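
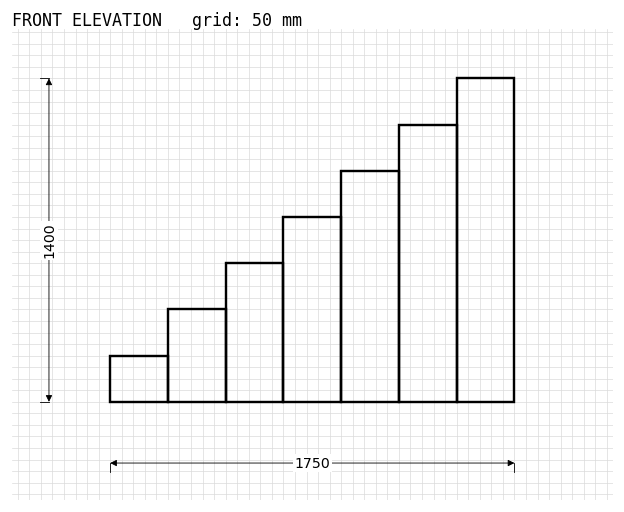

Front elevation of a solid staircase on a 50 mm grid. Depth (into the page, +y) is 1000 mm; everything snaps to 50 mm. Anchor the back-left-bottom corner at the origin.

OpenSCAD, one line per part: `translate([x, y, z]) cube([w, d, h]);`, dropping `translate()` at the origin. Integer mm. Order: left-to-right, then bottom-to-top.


cube([250, 1000, 200]);
translate([250, 0, 0]) cube([250, 1000, 400]);
translate([500, 0, 0]) cube([250, 1000, 600]);
translate([750, 0, 0]) cube([250, 1000, 800]);
translate([1000, 0, 0]) cube([250, 1000, 1000]);
translate([1250, 0, 0]) cube([250, 1000, 1200]);
translate([1500, 0, 0]) cube([250, 1000, 1400]);


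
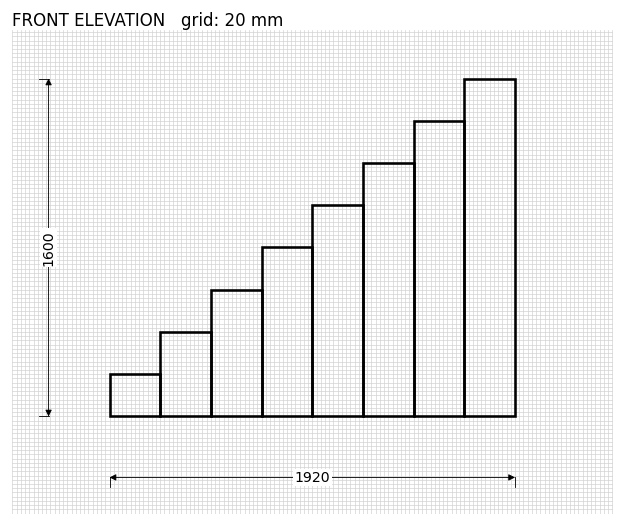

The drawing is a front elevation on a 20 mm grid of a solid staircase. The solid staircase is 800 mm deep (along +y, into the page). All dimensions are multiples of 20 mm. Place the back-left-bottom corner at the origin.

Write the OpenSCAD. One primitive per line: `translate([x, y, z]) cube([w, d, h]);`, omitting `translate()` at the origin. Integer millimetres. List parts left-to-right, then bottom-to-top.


cube([240, 800, 200]);
translate([240, 0, 0]) cube([240, 800, 400]);
translate([480, 0, 0]) cube([240, 800, 600]);
translate([720, 0, 0]) cube([240, 800, 800]);
translate([960, 0, 0]) cube([240, 800, 1000]);
translate([1200, 0, 0]) cube([240, 800, 1200]);
translate([1440, 0, 0]) cube([240, 800, 1400]);
translate([1680, 0, 0]) cube([240, 800, 1600]);


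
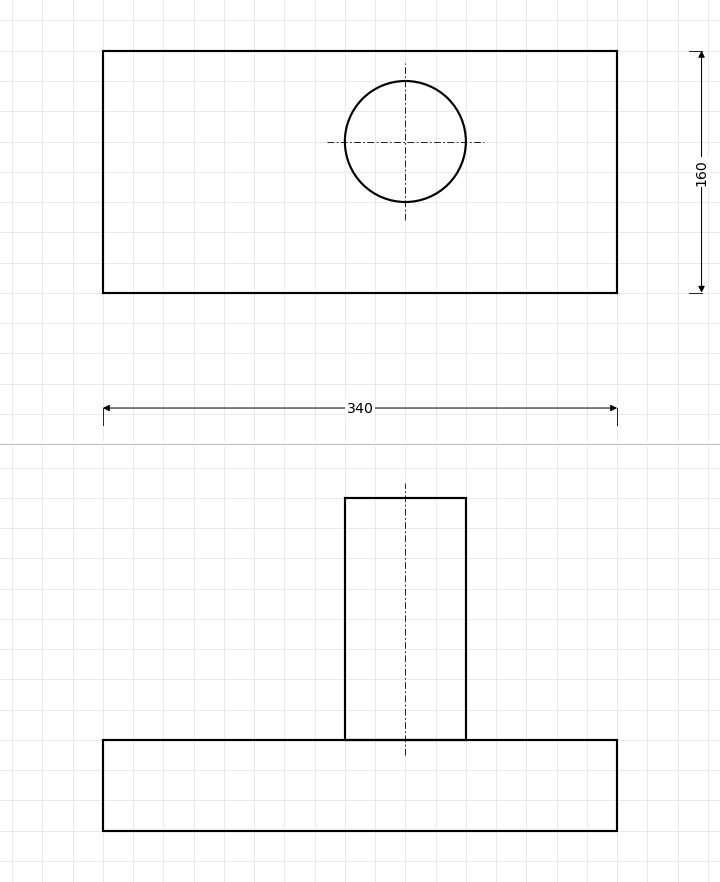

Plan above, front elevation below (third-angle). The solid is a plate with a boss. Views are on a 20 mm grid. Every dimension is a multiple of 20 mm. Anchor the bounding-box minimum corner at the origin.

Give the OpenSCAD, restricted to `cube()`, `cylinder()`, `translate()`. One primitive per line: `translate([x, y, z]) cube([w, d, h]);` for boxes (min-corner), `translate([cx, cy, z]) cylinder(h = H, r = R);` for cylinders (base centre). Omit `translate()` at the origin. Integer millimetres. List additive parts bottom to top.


cube([340, 160, 60]);
translate([200, 100, 60]) cylinder(h = 160, r = 40);


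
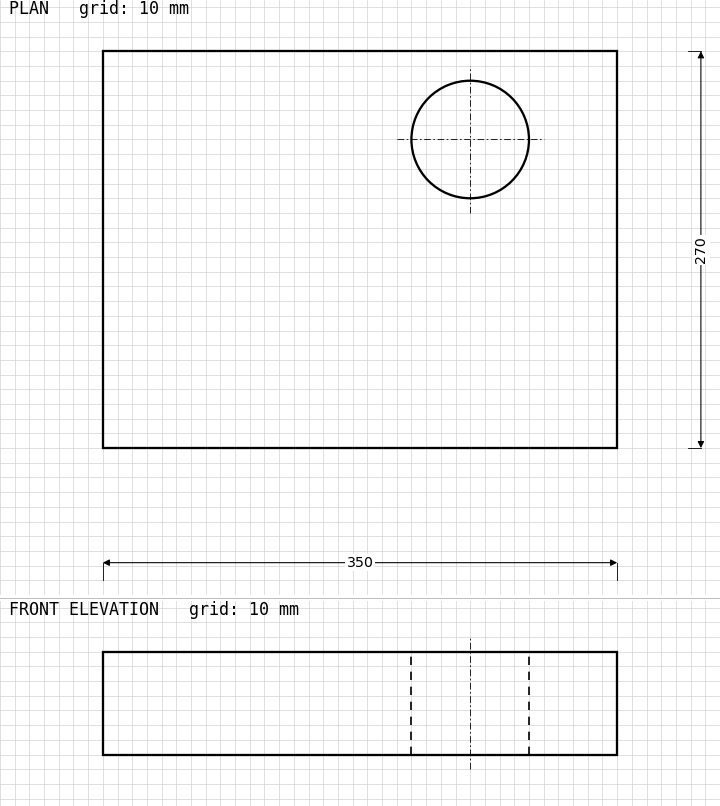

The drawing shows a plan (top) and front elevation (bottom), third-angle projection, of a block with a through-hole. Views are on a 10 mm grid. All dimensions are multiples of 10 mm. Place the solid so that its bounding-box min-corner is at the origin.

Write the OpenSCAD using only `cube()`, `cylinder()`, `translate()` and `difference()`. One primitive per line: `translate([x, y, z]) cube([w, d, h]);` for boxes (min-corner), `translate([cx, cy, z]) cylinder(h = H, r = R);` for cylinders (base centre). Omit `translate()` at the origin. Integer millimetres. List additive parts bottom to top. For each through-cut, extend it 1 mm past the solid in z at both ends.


difference() {
  cube([350, 270, 70]);
  translate([250, 210, -1]) cylinder(h = 72, r = 40);
}


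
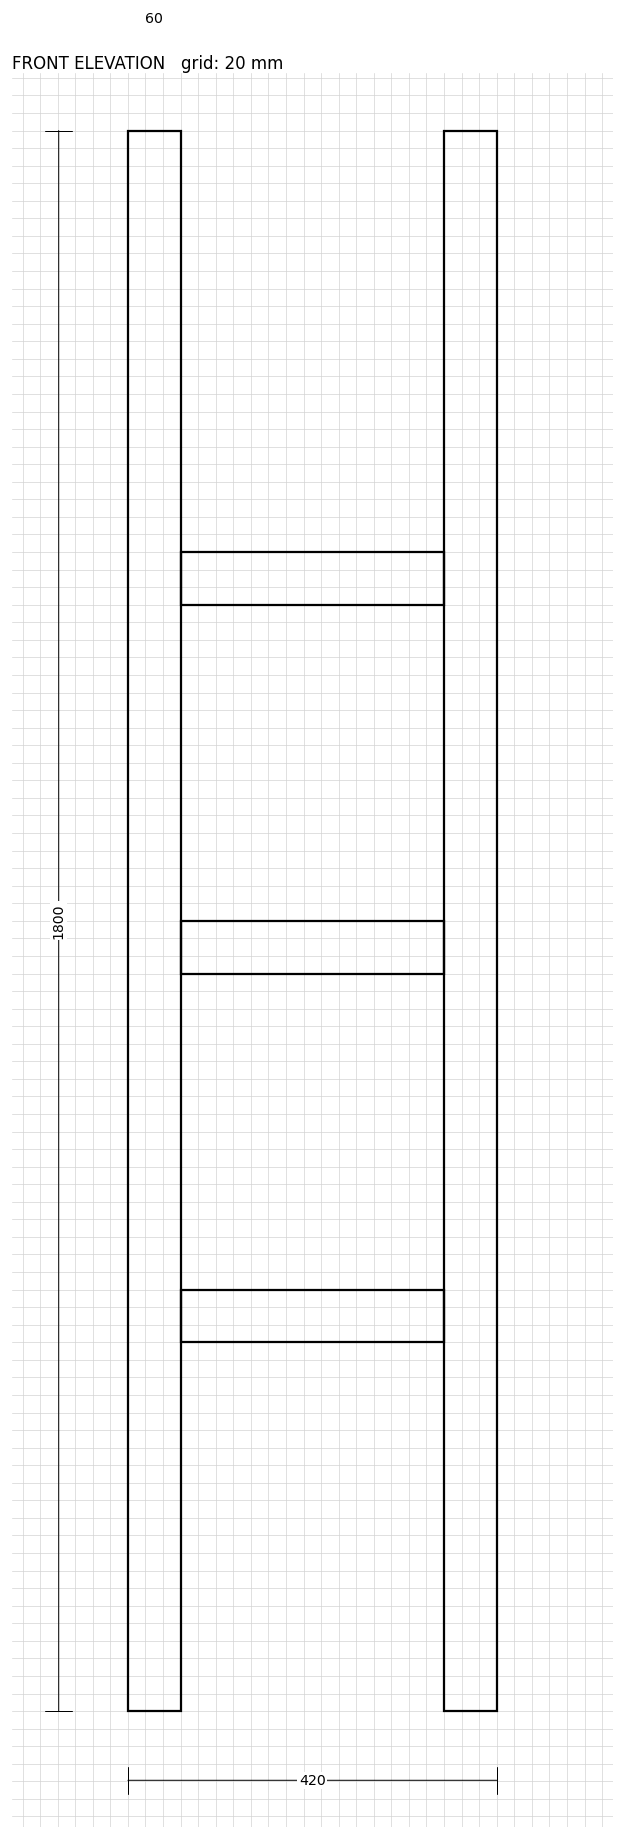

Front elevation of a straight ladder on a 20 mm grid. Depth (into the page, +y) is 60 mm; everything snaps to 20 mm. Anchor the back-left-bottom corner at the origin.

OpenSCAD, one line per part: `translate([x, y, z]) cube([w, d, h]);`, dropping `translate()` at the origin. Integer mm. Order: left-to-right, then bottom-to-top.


cube([60, 60, 1800]);
translate([60, 0, 420]) cube([300, 60, 60]);
translate([60, 0, 840]) cube([300, 60, 60]);
translate([60, 0, 1260]) cube([300, 60, 60]);
translate([360, 0, 0]) cube([60, 60, 1800]);


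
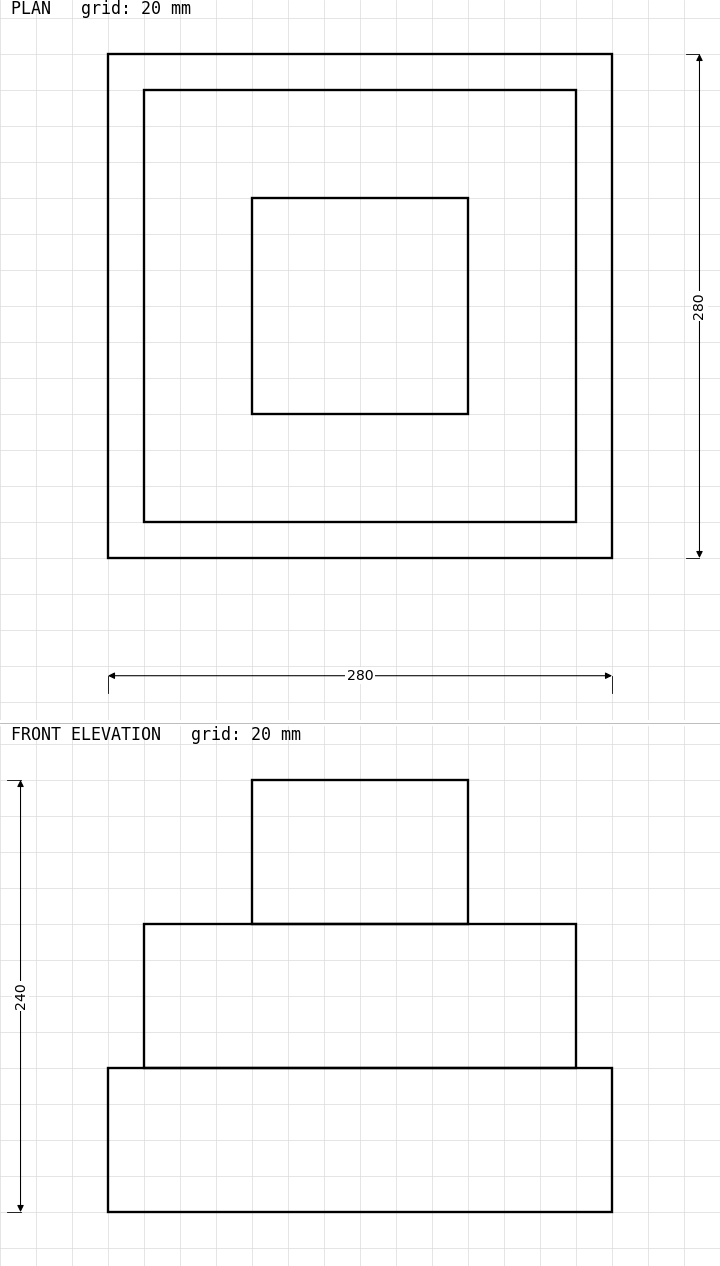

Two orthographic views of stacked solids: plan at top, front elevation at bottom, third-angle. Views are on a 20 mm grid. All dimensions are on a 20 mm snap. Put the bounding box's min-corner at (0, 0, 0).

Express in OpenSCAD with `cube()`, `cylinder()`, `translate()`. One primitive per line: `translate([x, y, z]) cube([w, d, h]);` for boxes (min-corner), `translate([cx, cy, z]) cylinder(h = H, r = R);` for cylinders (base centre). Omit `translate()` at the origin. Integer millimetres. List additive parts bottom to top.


cube([280, 280, 80]);
translate([20, 20, 80]) cube([240, 240, 80]);
translate([80, 80, 160]) cube([120, 120, 80]);


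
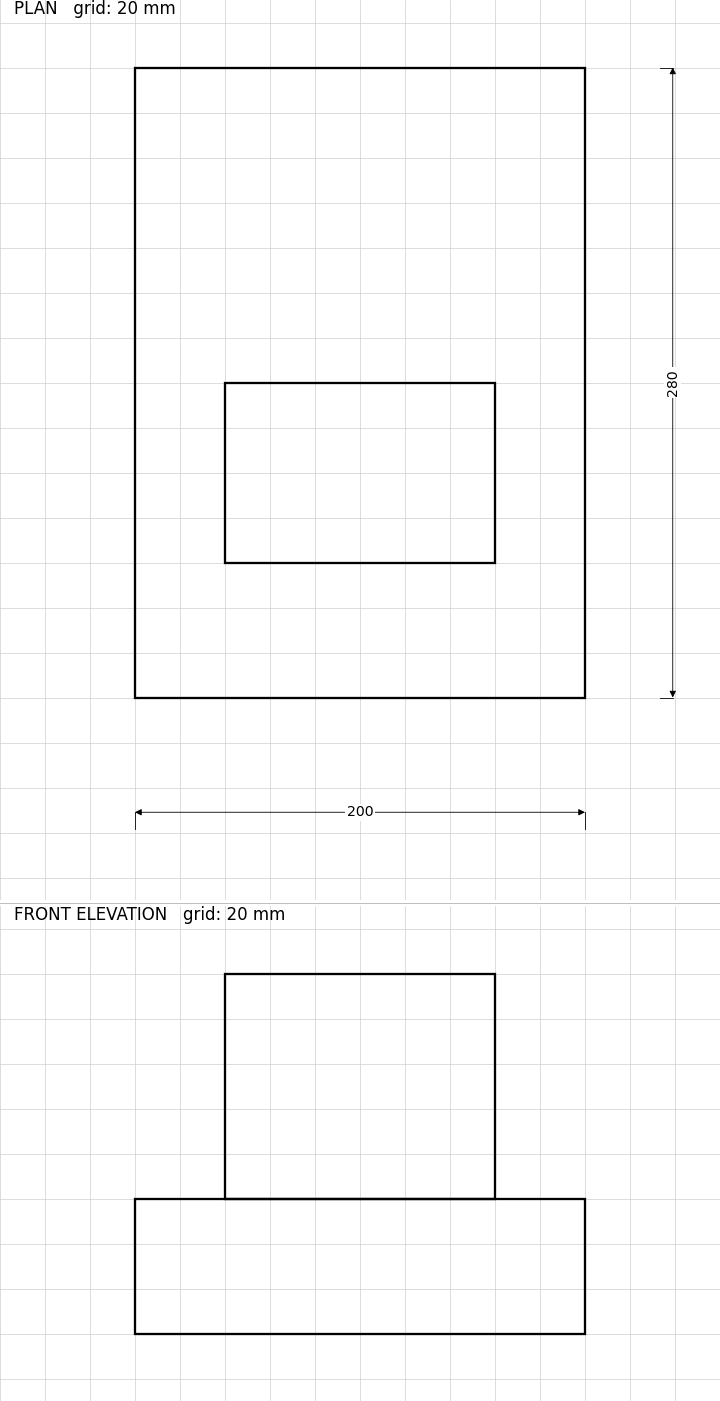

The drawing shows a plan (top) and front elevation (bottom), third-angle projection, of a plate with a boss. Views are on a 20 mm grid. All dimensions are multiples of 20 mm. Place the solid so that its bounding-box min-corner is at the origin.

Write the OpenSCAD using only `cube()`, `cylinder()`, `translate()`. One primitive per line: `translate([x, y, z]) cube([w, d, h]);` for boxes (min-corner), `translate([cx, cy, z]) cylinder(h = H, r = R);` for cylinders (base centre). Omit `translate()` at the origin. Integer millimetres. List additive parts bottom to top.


cube([200, 280, 60]);
translate([40, 60, 60]) cube([120, 80, 100]);


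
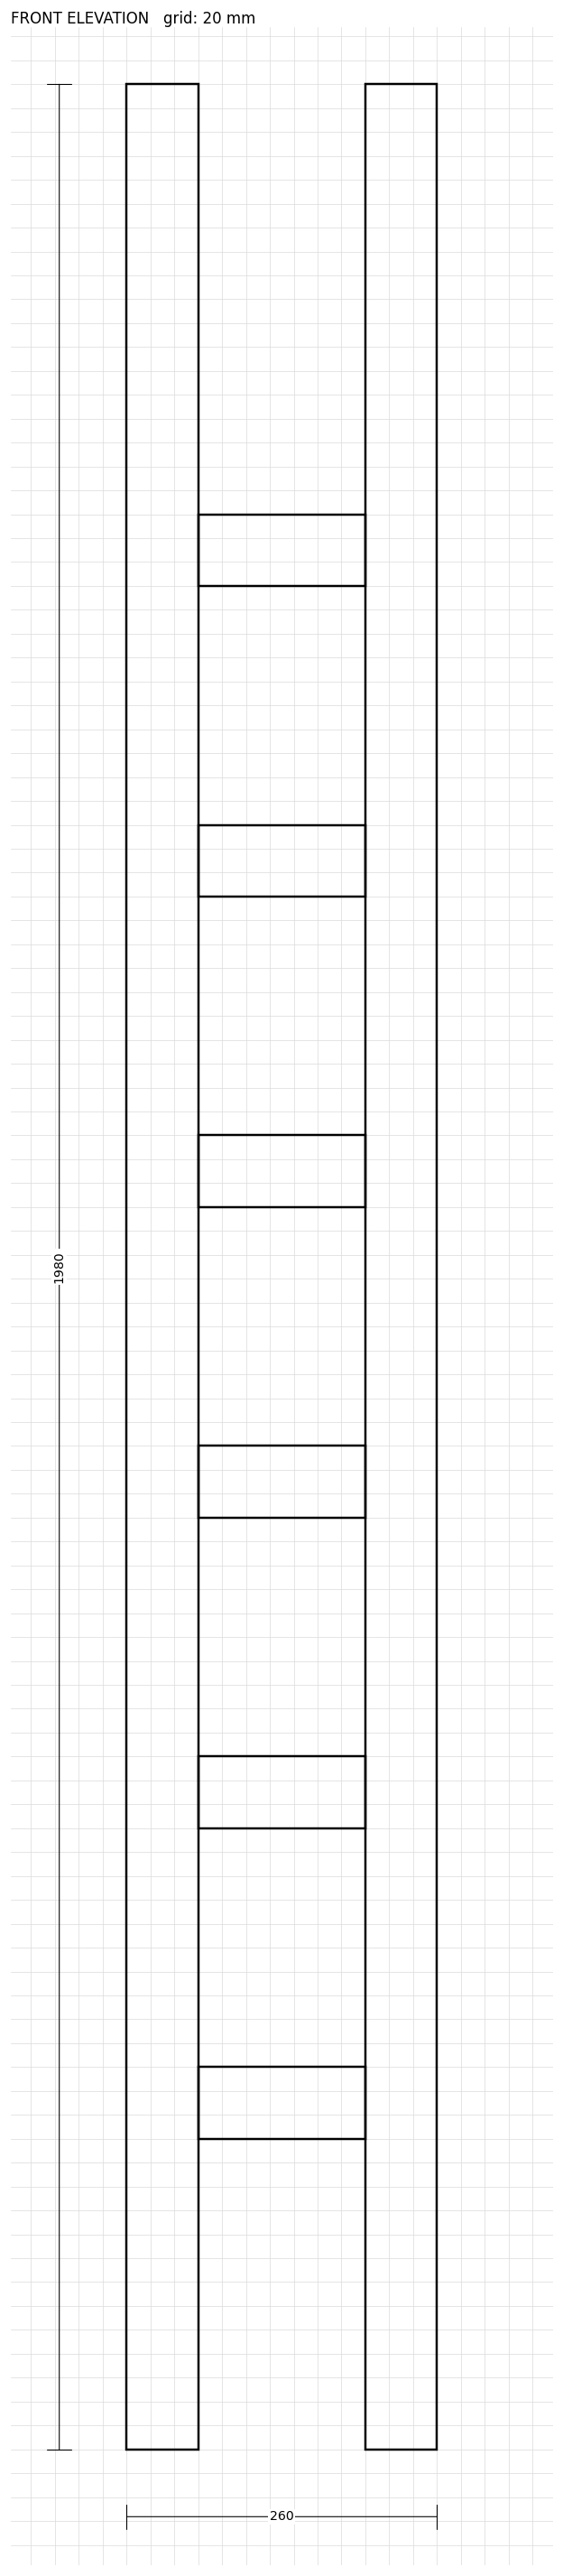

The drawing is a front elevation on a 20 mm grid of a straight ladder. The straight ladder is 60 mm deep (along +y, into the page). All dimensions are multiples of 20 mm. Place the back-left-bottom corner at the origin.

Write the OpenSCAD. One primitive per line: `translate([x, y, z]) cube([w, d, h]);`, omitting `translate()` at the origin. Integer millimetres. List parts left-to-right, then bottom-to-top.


cube([60, 60, 1980]);
translate([60, 0, 260]) cube([140, 60, 60]);
translate([60, 0, 520]) cube([140, 60, 60]);
translate([60, 0, 780]) cube([140, 60, 60]);
translate([60, 0, 1040]) cube([140, 60, 60]);
translate([60, 0, 1300]) cube([140, 60, 60]);
translate([60, 0, 1560]) cube([140, 60, 60]);
translate([200, 0, 0]) cube([60, 60, 1980]);


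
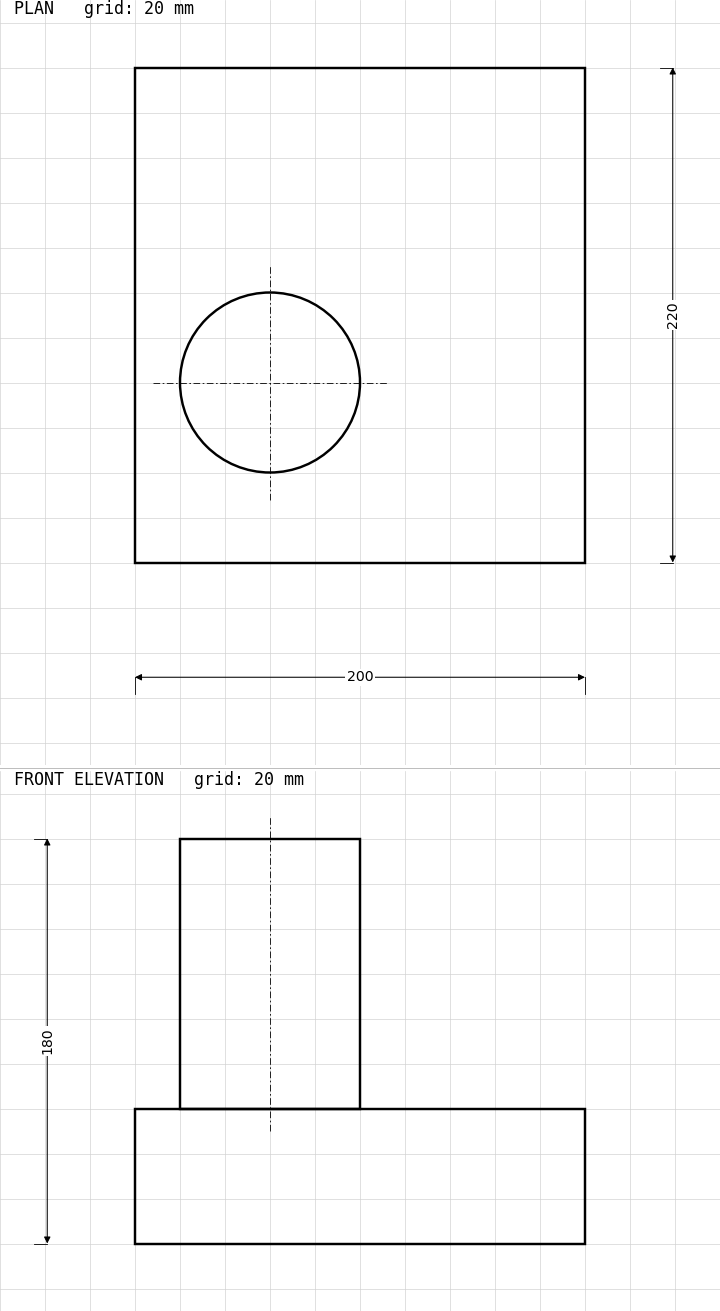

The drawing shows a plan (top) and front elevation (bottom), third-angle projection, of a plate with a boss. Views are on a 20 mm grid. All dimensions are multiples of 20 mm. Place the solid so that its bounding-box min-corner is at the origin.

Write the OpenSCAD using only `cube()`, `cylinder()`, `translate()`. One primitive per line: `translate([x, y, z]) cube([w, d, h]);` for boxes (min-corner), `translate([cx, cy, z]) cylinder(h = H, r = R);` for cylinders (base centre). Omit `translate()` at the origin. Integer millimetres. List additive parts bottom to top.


cube([200, 220, 60]);
translate([60, 80, 60]) cylinder(h = 120, r = 40);


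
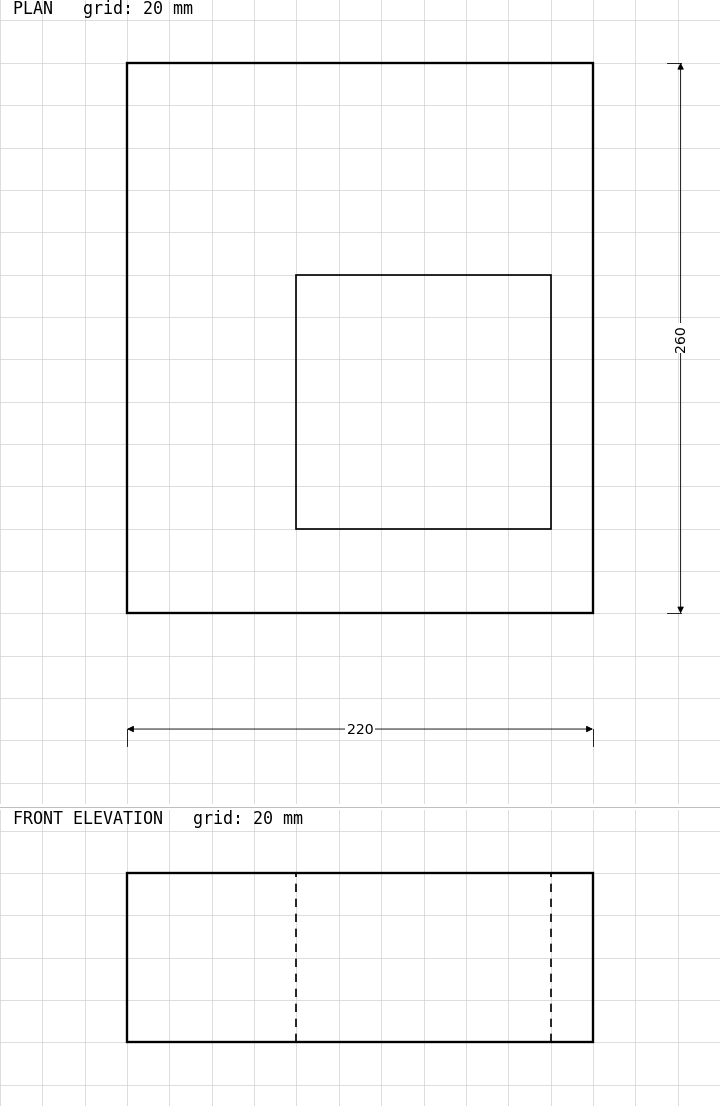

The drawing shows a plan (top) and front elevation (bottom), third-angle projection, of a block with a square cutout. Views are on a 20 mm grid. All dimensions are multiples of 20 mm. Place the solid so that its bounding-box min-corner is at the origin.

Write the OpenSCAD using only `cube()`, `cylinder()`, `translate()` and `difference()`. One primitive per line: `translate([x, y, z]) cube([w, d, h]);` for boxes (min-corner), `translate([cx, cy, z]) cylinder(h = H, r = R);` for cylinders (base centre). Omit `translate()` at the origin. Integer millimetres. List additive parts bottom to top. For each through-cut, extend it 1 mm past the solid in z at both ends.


difference() {
  cube([220, 260, 80]);
  translate([80, 40, -1]) cube([120, 120, 82]);
}


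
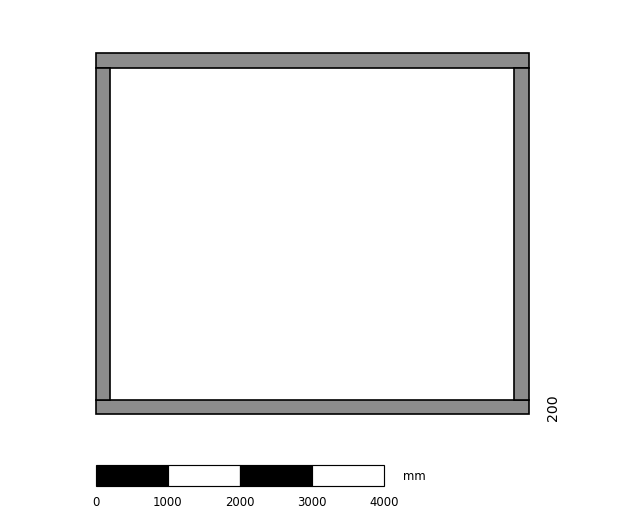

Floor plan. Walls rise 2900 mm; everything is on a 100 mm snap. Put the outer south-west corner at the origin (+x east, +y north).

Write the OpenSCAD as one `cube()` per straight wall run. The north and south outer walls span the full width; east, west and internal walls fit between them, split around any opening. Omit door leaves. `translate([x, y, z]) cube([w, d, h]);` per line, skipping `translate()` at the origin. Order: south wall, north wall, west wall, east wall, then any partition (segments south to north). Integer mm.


cube([6000, 200, 2900]);
translate([0, 4800, 0]) cube([6000, 200, 2900]);
translate([0, 200, 0]) cube([200, 4600, 2900]);
translate([5800, 200, 0]) cube([200, 4600, 2900]);


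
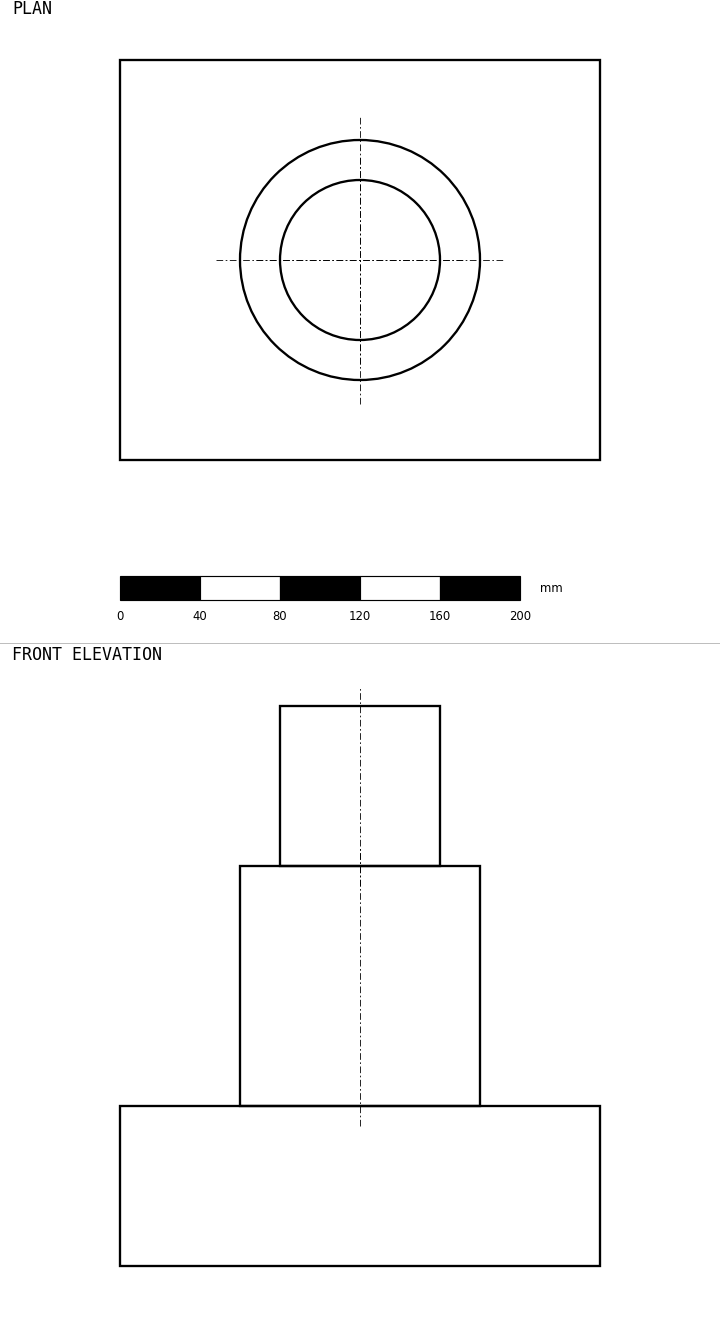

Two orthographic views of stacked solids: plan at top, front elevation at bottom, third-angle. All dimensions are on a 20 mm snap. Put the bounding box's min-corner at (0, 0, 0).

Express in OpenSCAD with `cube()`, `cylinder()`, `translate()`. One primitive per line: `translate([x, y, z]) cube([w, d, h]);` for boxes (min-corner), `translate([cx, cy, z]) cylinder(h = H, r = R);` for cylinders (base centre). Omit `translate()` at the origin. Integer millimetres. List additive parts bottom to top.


cube([240, 200, 80]);
translate([120, 100, 80]) cylinder(h = 120, r = 60);
translate([120, 100, 200]) cylinder(h = 80, r = 40);


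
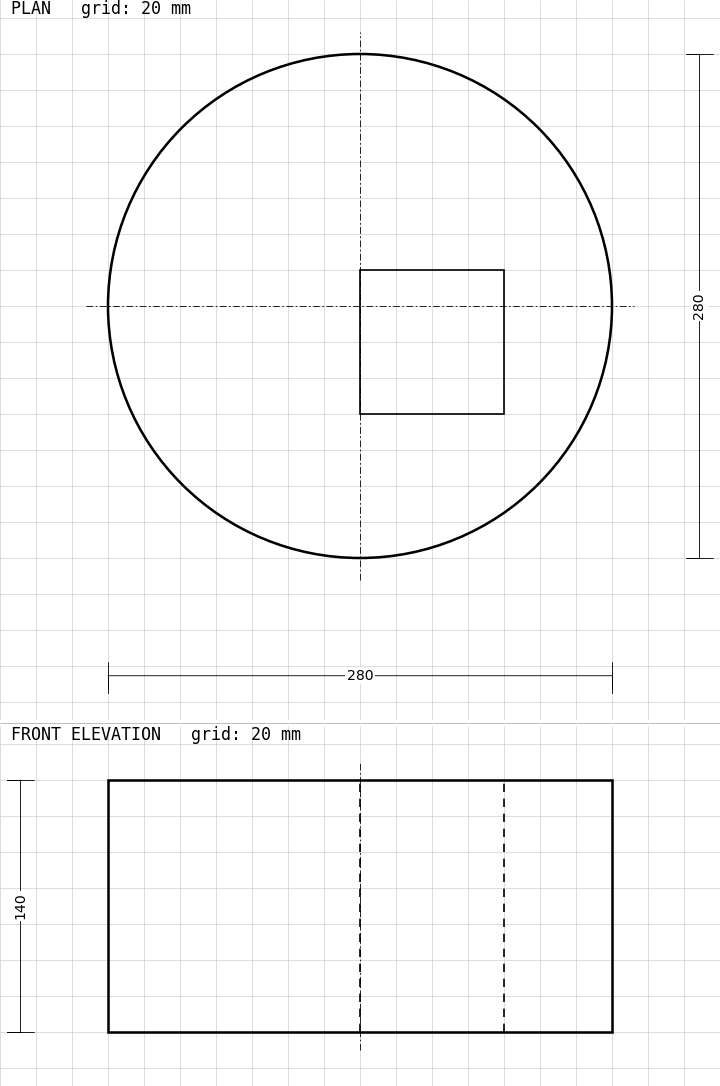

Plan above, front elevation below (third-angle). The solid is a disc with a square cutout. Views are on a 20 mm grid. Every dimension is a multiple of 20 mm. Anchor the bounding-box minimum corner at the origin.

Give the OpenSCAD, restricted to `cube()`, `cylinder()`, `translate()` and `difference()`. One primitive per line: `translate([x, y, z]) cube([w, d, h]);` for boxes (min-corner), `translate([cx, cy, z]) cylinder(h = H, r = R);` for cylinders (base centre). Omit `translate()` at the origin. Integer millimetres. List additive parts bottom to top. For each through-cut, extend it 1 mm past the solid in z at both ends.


difference() {
  translate([140, 140, 0]) cylinder(h = 140, r = 140);
  translate([140, 80, -1]) cube([80, 80, 142]);
}


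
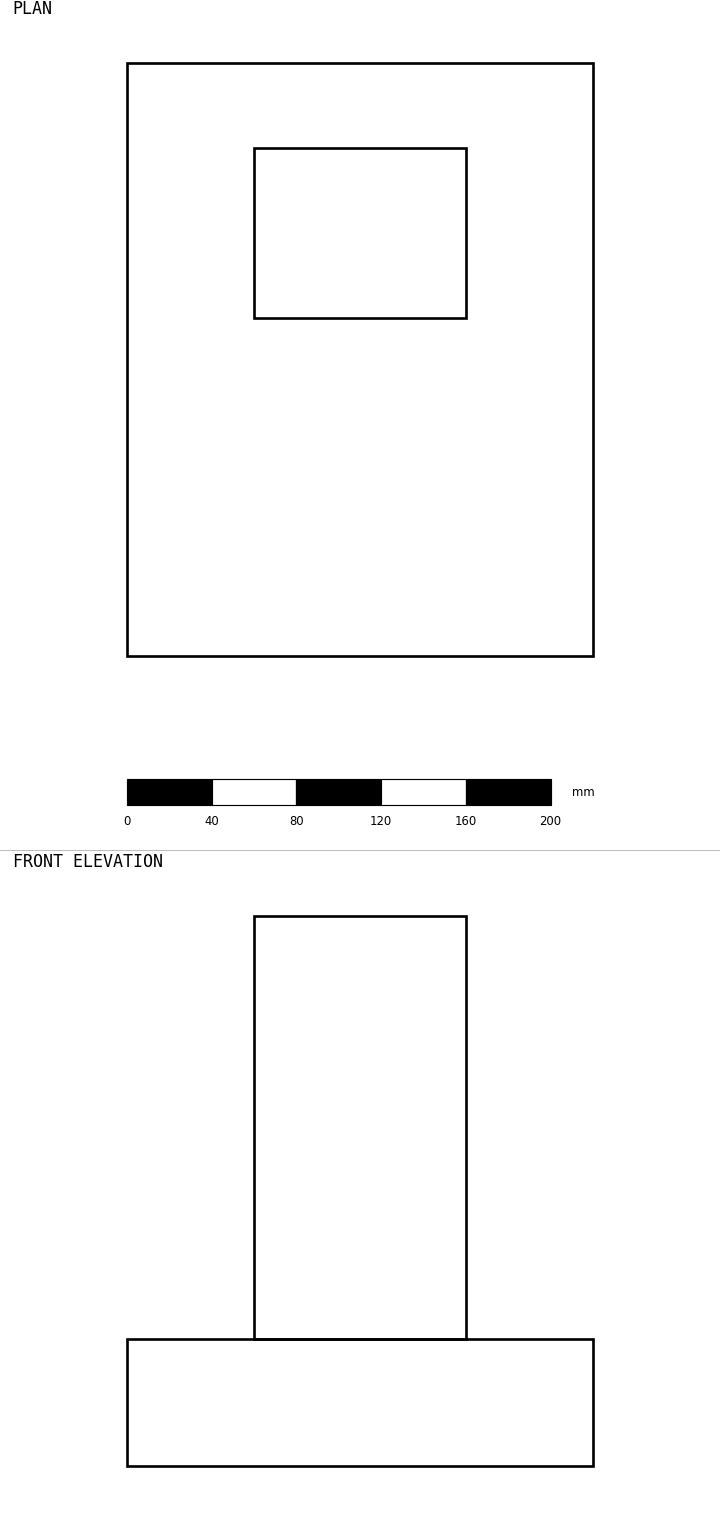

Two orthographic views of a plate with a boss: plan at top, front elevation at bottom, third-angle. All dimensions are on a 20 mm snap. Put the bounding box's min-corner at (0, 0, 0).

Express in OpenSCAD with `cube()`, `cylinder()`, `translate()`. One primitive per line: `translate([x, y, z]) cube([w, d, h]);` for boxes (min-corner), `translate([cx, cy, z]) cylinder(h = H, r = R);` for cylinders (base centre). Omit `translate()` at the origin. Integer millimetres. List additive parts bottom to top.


cube([220, 280, 60]);
translate([60, 160, 60]) cube([100, 80, 200]);


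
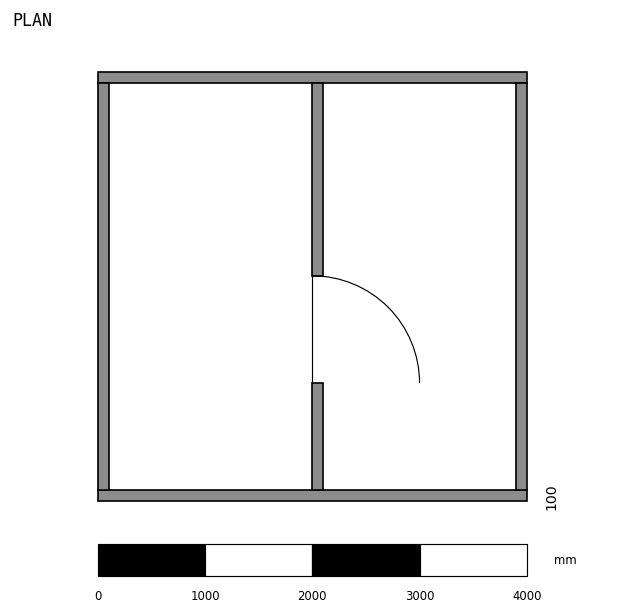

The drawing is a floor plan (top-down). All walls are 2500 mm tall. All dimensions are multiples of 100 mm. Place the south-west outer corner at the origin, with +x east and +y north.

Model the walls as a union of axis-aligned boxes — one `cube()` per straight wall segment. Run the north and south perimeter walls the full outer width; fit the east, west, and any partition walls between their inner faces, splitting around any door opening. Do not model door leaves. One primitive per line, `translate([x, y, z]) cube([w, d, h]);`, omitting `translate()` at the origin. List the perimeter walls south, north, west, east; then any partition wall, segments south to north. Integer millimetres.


cube([4000, 100, 2500]);
translate([0, 3900, 0]) cube([4000, 100, 2500]);
translate([0, 100, 0]) cube([100, 3800, 2500]);
translate([3900, 100, 0]) cube([100, 3800, 2500]);
translate([2000, 100, 0]) cube([100, 1000, 2500]);
translate([2000, 2100, 0]) cube([100, 1800, 2500]);


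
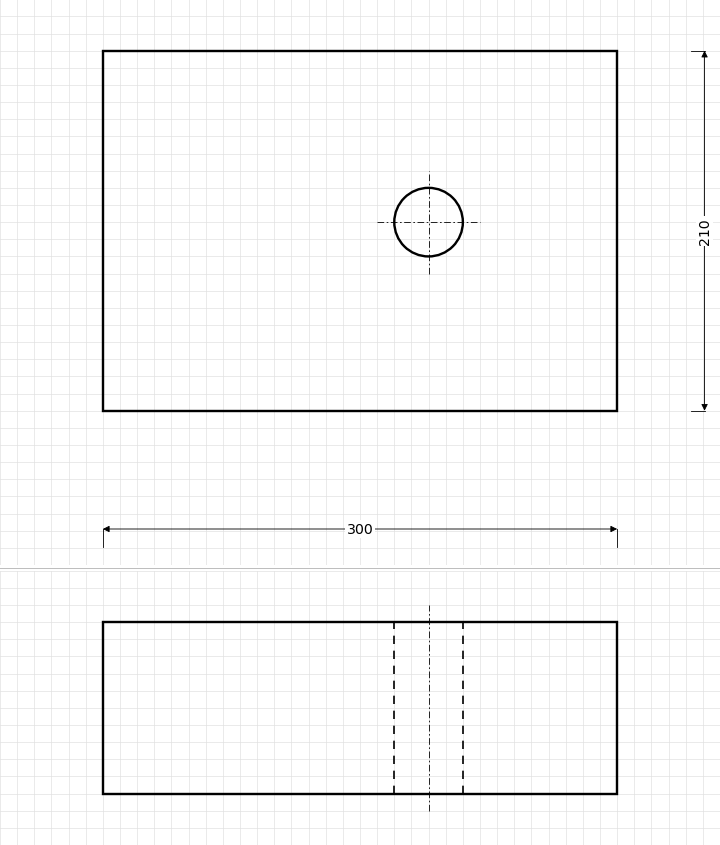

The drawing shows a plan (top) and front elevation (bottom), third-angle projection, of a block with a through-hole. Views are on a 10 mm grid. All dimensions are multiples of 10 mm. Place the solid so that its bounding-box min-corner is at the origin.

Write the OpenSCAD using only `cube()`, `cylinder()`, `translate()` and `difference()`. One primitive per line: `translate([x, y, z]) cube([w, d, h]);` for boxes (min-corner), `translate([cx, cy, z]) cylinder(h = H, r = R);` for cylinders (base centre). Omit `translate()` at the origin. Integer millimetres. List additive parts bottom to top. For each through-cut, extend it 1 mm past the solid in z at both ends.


difference() {
  cube([300, 210, 100]);
  translate([190, 110, -1]) cylinder(h = 102, r = 20);
}


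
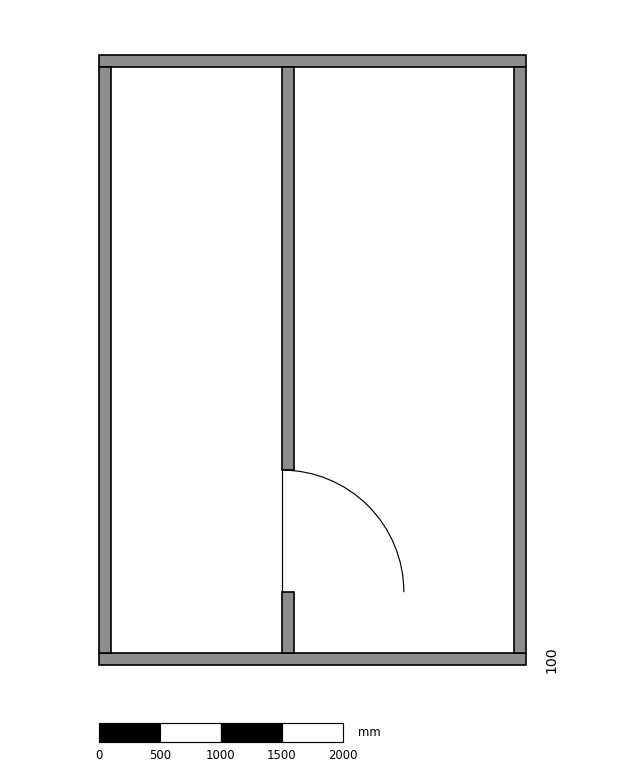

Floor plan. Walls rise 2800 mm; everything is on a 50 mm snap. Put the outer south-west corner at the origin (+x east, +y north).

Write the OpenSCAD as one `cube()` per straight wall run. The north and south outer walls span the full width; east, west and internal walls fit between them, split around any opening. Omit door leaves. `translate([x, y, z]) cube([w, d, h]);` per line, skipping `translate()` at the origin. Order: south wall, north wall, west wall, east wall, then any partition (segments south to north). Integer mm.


cube([3500, 100, 2800]);
translate([0, 4900, 0]) cube([3500, 100, 2800]);
translate([0, 100, 0]) cube([100, 4800, 2800]);
translate([3400, 100, 0]) cube([100, 4800, 2800]);
translate([1500, 100, 0]) cube([100, 500, 2800]);
translate([1500, 1600, 0]) cube([100, 3300, 2800]);


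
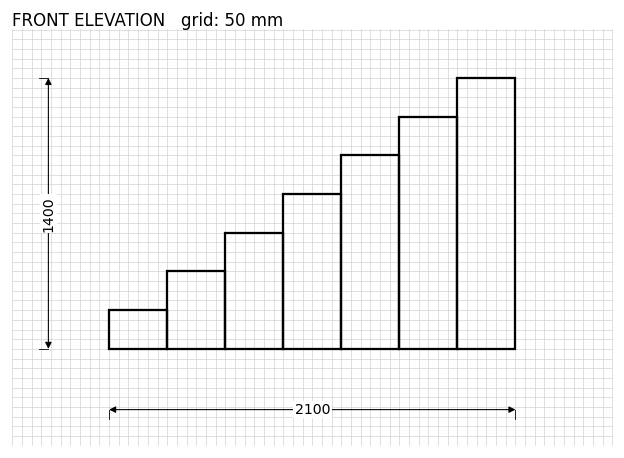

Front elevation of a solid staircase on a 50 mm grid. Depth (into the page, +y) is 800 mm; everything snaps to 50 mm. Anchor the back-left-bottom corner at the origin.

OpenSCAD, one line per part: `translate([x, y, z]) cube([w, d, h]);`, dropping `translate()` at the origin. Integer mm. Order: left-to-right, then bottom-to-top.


cube([300, 800, 200]);
translate([300, 0, 0]) cube([300, 800, 400]);
translate([600, 0, 0]) cube([300, 800, 600]);
translate([900, 0, 0]) cube([300, 800, 800]);
translate([1200, 0, 0]) cube([300, 800, 1000]);
translate([1500, 0, 0]) cube([300, 800, 1200]);
translate([1800, 0, 0]) cube([300, 800, 1400]);


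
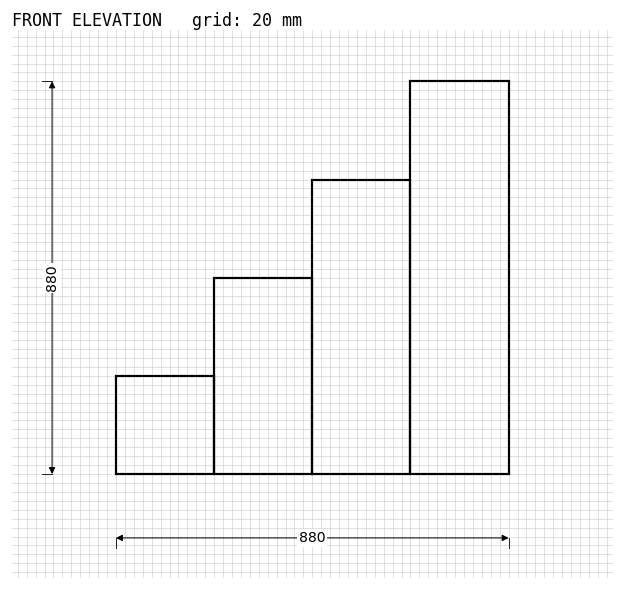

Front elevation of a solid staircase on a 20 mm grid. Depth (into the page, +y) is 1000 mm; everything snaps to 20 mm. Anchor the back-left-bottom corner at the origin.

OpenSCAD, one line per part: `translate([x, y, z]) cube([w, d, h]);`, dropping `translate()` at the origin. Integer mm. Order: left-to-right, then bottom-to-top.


cube([220, 1000, 220]);
translate([220, 0, 0]) cube([220, 1000, 440]);
translate([440, 0, 0]) cube([220, 1000, 660]);
translate([660, 0, 0]) cube([220, 1000, 880]);


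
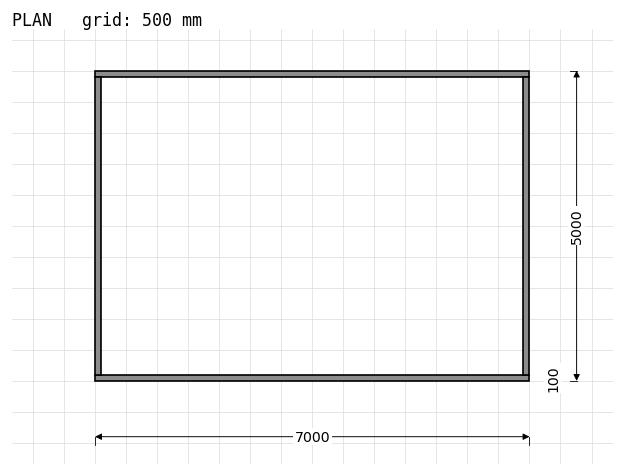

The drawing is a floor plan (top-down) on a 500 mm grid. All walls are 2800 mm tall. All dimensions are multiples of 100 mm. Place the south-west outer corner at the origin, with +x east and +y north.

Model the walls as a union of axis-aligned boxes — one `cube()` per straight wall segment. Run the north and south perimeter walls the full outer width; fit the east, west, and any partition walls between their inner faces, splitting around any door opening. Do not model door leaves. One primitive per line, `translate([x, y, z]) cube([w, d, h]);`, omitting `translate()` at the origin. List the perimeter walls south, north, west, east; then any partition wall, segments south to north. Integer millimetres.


cube([7000, 100, 2800]);
translate([0, 4900, 0]) cube([7000, 100, 2800]);
translate([0, 100, 0]) cube([100, 4800, 2800]);
translate([6900, 100, 0]) cube([100, 4800, 2800]);


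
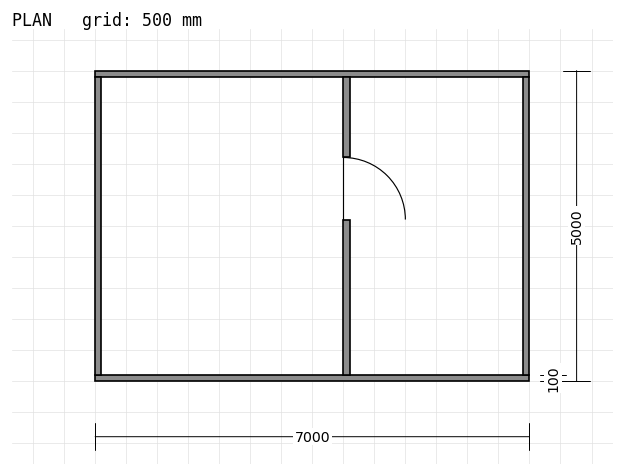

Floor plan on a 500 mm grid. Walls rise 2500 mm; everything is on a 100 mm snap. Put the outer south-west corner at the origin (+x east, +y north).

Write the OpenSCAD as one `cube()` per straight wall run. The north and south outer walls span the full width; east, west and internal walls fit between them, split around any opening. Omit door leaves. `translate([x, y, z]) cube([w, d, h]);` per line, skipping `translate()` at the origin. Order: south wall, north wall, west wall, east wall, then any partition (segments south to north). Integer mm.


cube([7000, 100, 2500]);
translate([0, 4900, 0]) cube([7000, 100, 2500]);
translate([0, 100, 0]) cube([100, 4800, 2500]);
translate([6900, 100, 0]) cube([100, 4800, 2500]);
translate([4000, 100, 0]) cube([100, 2500, 2500]);
translate([4000, 3600, 0]) cube([100, 1300, 2500]);


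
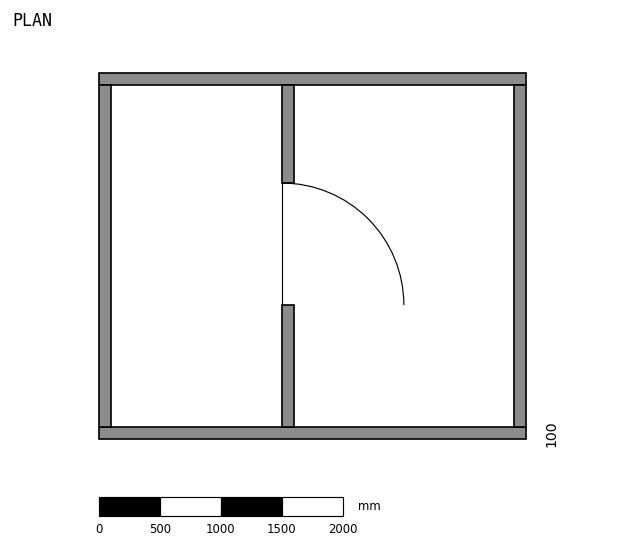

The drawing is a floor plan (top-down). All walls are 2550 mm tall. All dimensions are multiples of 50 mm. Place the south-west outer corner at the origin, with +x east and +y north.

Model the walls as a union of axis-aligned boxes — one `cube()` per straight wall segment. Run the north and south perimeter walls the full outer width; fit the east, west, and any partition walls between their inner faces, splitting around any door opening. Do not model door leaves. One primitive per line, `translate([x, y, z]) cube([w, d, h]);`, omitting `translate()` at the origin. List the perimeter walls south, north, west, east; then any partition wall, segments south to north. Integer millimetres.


cube([3500, 100, 2550]);
translate([0, 2900, 0]) cube([3500, 100, 2550]);
translate([0, 100, 0]) cube([100, 2800, 2550]);
translate([3400, 100, 0]) cube([100, 2800, 2550]);
translate([1500, 100, 0]) cube([100, 1000, 2550]);
translate([1500, 2100, 0]) cube([100, 800, 2550]);


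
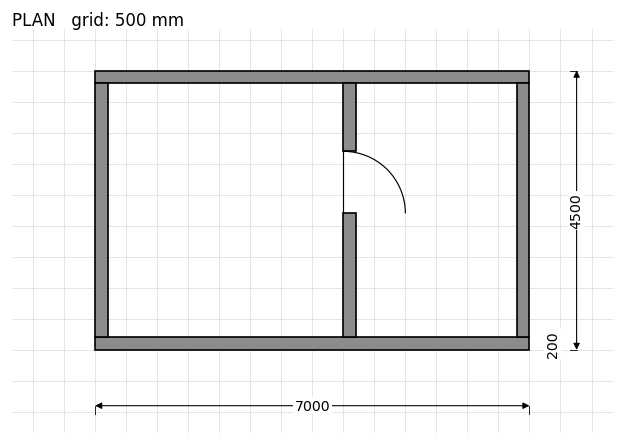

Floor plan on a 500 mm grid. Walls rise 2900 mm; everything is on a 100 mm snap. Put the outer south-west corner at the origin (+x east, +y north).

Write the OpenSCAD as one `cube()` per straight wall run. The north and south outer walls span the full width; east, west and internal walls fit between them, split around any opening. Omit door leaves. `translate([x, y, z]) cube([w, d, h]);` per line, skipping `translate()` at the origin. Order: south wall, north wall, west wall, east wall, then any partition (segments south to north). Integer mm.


cube([7000, 200, 2900]);
translate([0, 4300, 0]) cube([7000, 200, 2900]);
translate([0, 200, 0]) cube([200, 4100, 2900]);
translate([6800, 200, 0]) cube([200, 4100, 2900]);
translate([4000, 200, 0]) cube([200, 2000, 2900]);
translate([4000, 3200, 0]) cube([200, 1100, 2900]);


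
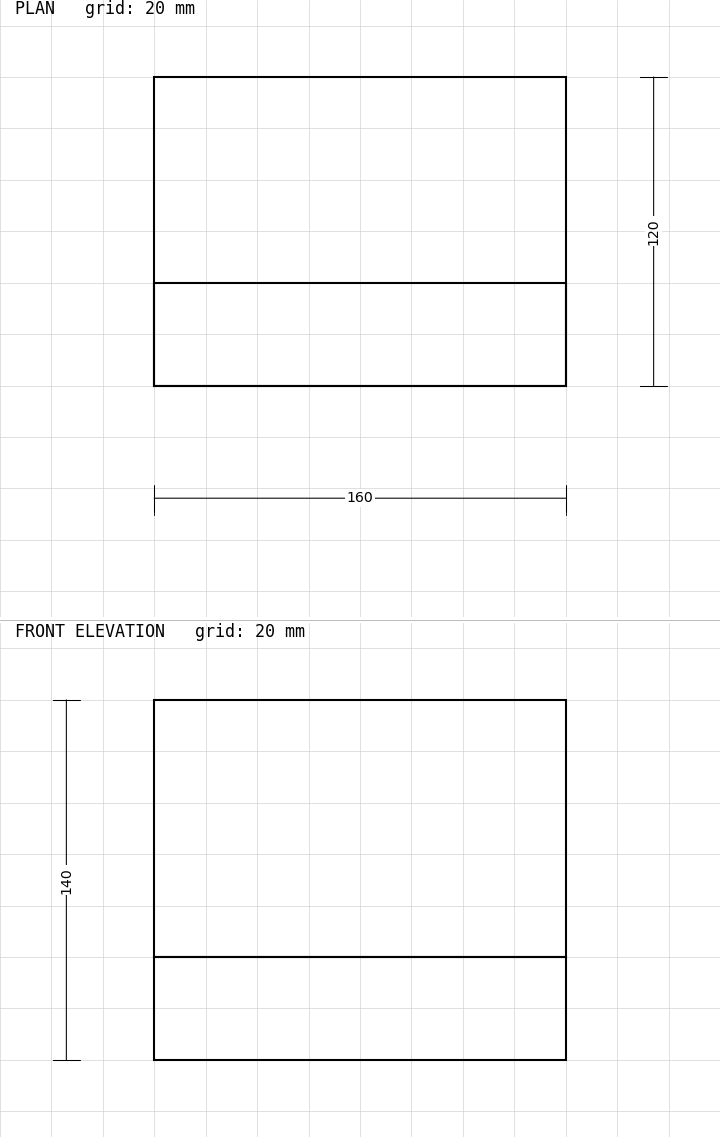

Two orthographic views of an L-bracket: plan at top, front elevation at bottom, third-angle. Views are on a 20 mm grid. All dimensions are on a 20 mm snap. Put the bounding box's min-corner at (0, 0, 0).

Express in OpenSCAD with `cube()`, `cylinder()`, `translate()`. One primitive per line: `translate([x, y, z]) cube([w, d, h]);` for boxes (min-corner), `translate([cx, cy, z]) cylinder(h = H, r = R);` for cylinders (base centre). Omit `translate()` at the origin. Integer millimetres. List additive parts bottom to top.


cube([160, 120, 40]);
translate([0, 0, 40]) cube([160, 40, 100]);


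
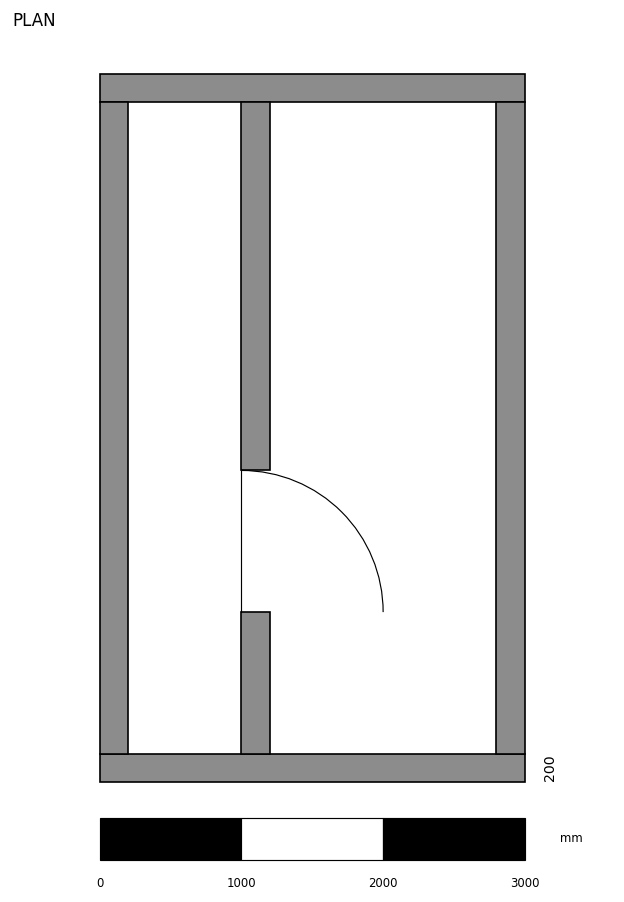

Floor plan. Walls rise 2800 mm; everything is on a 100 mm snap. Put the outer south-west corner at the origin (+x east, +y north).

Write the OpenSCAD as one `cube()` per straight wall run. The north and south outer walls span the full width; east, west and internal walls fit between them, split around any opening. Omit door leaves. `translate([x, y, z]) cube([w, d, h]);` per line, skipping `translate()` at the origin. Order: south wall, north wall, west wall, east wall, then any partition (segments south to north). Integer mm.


cube([3000, 200, 2800]);
translate([0, 4800, 0]) cube([3000, 200, 2800]);
translate([0, 200, 0]) cube([200, 4600, 2800]);
translate([2800, 200, 0]) cube([200, 4600, 2800]);
translate([1000, 200, 0]) cube([200, 1000, 2800]);
translate([1000, 2200, 0]) cube([200, 2600, 2800]);


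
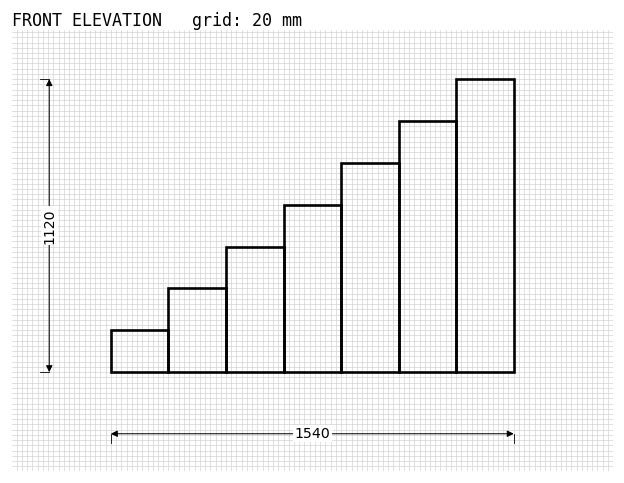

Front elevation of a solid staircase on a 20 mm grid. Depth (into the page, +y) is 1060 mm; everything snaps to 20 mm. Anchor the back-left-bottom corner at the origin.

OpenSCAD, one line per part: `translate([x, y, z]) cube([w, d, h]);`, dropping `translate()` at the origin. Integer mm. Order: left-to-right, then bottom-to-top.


cube([220, 1060, 160]);
translate([220, 0, 0]) cube([220, 1060, 320]);
translate([440, 0, 0]) cube([220, 1060, 480]);
translate([660, 0, 0]) cube([220, 1060, 640]);
translate([880, 0, 0]) cube([220, 1060, 800]);
translate([1100, 0, 0]) cube([220, 1060, 960]);
translate([1320, 0, 0]) cube([220, 1060, 1120]);


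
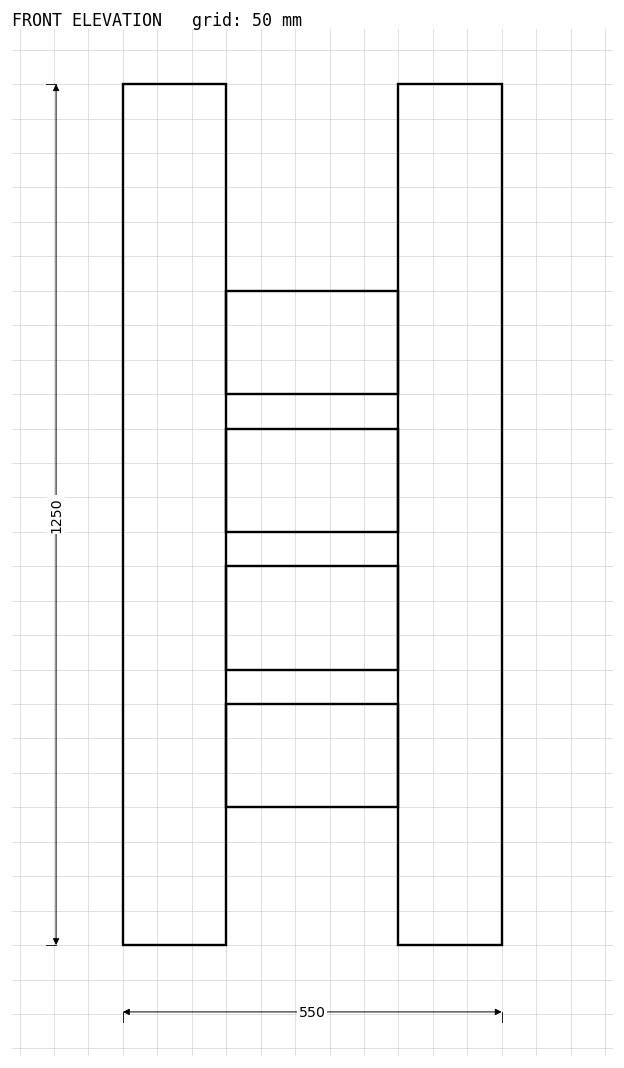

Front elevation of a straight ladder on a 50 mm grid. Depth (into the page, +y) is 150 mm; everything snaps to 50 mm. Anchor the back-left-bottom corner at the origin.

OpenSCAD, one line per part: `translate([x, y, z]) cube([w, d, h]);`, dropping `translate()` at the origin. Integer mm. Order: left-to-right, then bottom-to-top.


cube([150, 150, 1250]);
translate([150, 0, 200]) cube([250, 150, 150]);
translate([150, 0, 400]) cube([250, 150, 150]);
translate([150, 0, 600]) cube([250, 150, 150]);
translate([150, 0, 800]) cube([250, 150, 150]);
translate([400, 0, 0]) cube([150, 150, 1250]);


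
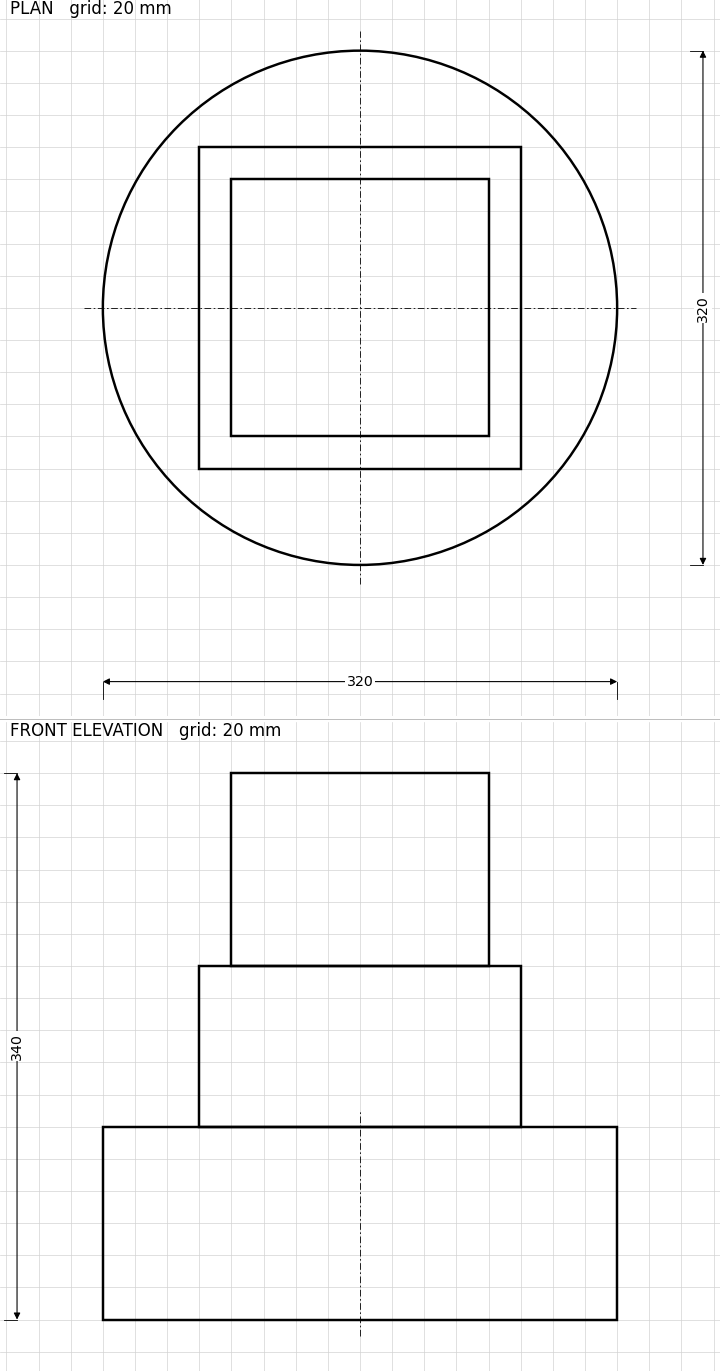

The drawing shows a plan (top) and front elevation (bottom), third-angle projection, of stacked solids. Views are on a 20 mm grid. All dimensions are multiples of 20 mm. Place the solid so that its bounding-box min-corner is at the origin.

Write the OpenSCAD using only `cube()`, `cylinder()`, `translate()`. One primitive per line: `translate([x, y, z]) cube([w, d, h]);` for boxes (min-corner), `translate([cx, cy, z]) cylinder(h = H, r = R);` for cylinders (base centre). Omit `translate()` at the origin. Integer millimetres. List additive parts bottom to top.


translate([160, 160, 0]) cylinder(h = 120, r = 160);
translate([60, 60, 120]) cube([200, 200, 100]);
translate([80, 80, 220]) cube([160, 160, 120]);


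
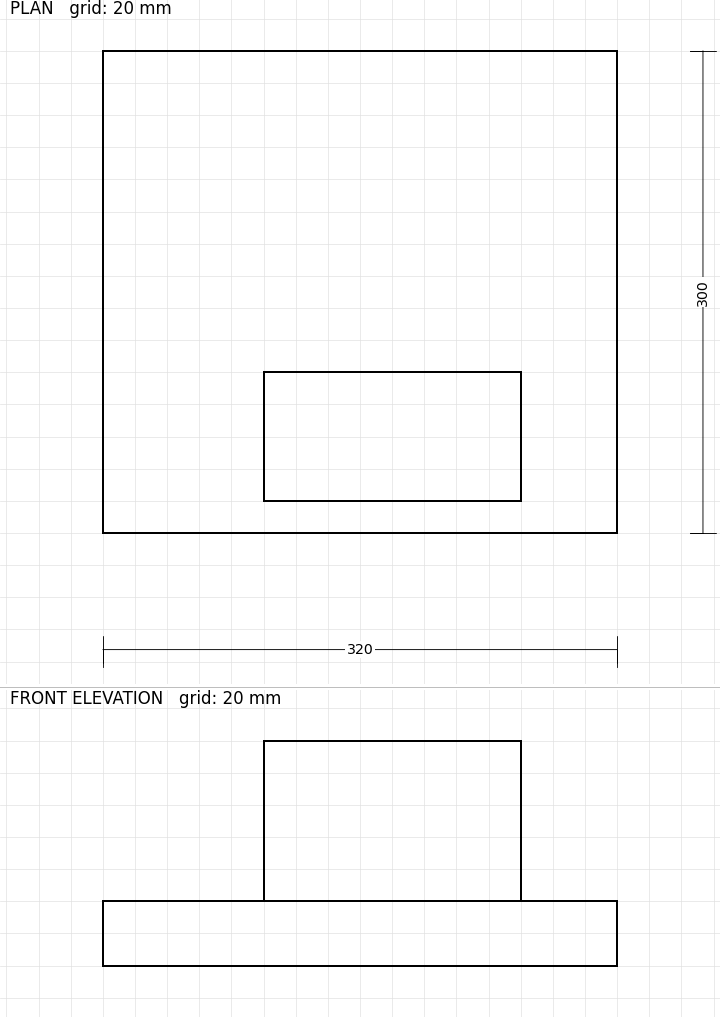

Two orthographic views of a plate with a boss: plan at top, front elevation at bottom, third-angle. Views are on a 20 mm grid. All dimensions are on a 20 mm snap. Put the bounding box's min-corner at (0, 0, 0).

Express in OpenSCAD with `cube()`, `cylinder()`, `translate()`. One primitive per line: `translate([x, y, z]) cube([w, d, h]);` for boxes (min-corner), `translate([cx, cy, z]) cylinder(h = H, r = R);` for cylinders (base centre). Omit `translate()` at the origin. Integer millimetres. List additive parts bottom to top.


cube([320, 300, 40]);
translate([100, 20, 40]) cube([160, 80, 100]);


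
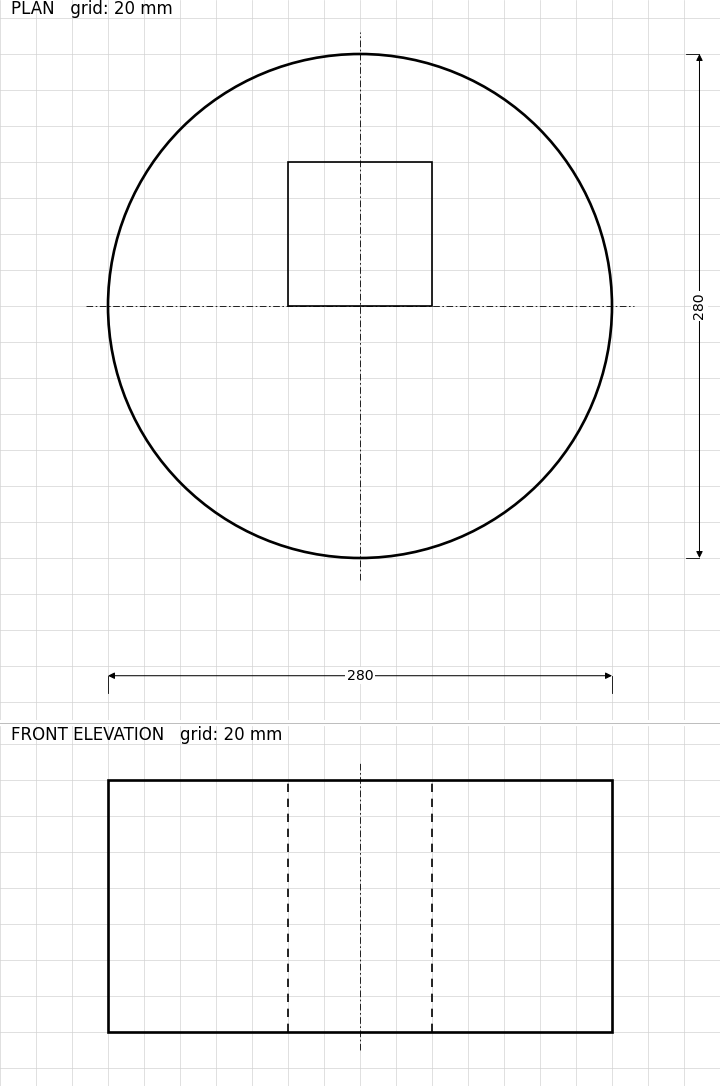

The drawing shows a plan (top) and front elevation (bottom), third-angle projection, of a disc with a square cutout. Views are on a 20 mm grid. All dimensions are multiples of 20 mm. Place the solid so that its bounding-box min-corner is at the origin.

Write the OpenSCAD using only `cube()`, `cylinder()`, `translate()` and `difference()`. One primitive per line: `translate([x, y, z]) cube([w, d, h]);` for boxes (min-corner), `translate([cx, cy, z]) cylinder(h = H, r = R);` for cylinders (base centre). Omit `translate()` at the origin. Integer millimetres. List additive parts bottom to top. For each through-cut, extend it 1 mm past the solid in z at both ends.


difference() {
  translate([140, 140, 0]) cylinder(h = 140, r = 140);
  translate([100, 140, -1]) cube([80, 80, 142]);
}


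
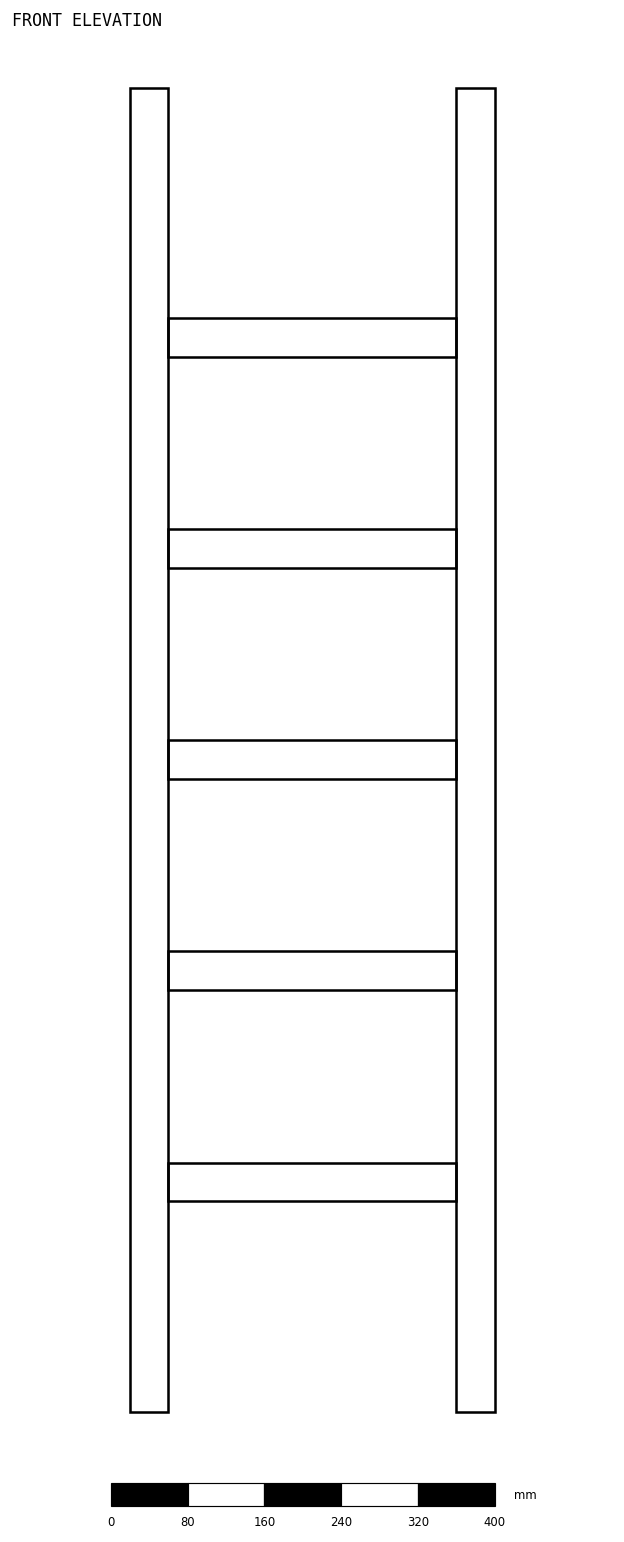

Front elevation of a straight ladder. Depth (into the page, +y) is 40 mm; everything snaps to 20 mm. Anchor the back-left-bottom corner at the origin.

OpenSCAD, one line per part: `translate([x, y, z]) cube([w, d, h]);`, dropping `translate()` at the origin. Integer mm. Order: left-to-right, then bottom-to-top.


cube([40, 40, 1380]);
translate([40, 0, 220]) cube([300, 40, 40]);
translate([40, 0, 440]) cube([300, 40, 40]);
translate([40, 0, 660]) cube([300, 40, 40]);
translate([40, 0, 880]) cube([300, 40, 40]);
translate([40, 0, 1100]) cube([300, 40, 40]);
translate([340, 0, 0]) cube([40, 40, 1380]);


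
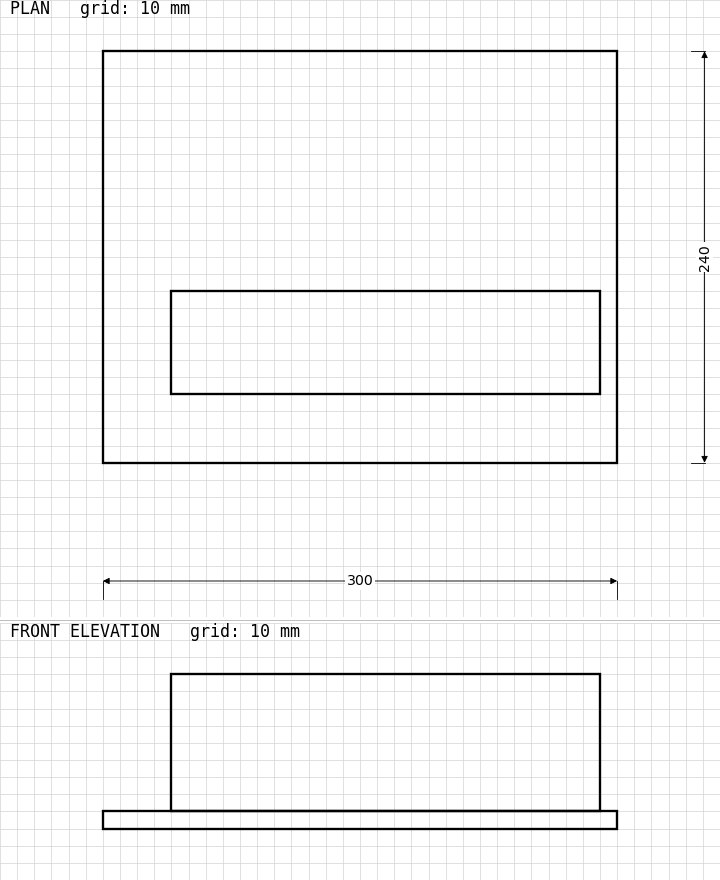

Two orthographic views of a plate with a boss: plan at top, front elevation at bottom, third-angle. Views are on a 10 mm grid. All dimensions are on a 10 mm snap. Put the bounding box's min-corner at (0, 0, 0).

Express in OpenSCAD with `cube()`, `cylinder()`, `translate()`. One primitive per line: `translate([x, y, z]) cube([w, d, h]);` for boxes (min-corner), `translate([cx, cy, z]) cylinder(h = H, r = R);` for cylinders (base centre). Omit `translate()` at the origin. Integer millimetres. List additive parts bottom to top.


cube([300, 240, 10]);
translate([40, 40, 10]) cube([250, 60, 80]);


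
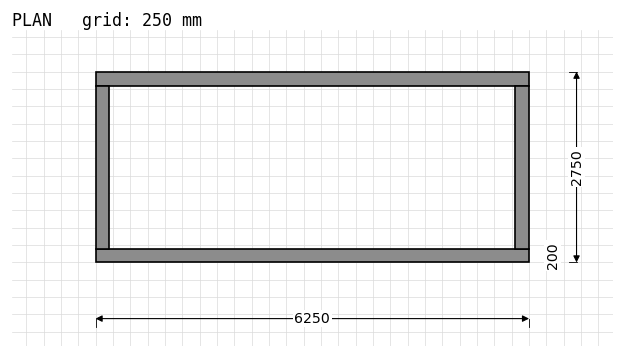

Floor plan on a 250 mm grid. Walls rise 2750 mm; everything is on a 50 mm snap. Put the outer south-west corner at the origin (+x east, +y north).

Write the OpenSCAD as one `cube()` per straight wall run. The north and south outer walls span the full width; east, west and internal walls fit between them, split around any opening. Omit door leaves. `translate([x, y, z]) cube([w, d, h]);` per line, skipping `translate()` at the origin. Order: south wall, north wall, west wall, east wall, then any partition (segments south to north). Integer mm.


cube([6250, 200, 2750]);
translate([0, 2550, 0]) cube([6250, 200, 2750]);
translate([0, 200, 0]) cube([200, 2350, 2750]);
translate([6050, 200, 0]) cube([200, 2350, 2750]);


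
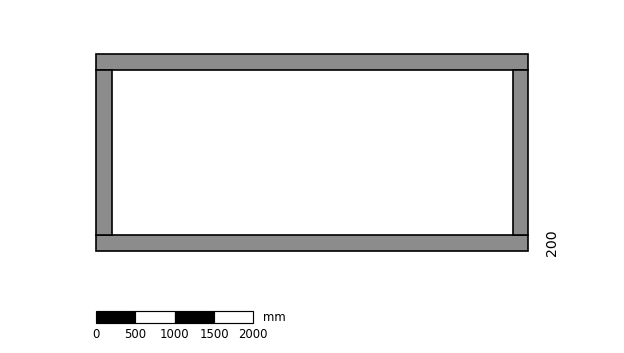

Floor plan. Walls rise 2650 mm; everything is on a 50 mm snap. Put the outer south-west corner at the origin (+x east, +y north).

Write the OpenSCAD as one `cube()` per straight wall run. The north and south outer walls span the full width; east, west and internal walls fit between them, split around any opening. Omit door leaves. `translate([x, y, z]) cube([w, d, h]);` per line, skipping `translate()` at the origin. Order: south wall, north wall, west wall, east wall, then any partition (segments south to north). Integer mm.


cube([5500, 200, 2650]);
translate([0, 2300, 0]) cube([5500, 200, 2650]);
translate([0, 200, 0]) cube([200, 2100, 2650]);
translate([5300, 200, 0]) cube([200, 2100, 2650]);


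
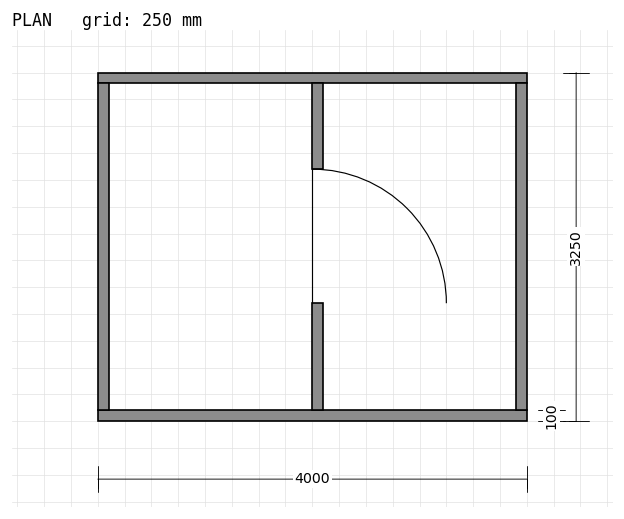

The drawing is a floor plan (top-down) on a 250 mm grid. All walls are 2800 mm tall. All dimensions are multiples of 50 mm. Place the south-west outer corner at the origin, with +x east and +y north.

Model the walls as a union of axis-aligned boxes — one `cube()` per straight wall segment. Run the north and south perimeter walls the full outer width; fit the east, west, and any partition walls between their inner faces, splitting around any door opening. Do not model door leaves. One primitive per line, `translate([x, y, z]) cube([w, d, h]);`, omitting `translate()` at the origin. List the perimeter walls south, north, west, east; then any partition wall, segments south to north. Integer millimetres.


cube([4000, 100, 2800]);
translate([0, 3150, 0]) cube([4000, 100, 2800]);
translate([0, 100, 0]) cube([100, 3050, 2800]);
translate([3900, 100, 0]) cube([100, 3050, 2800]);
translate([2000, 100, 0]) cube([100, 1000, 2800]);
translate([2000, 2350, 0]) cube([100, 800, 2800]);
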